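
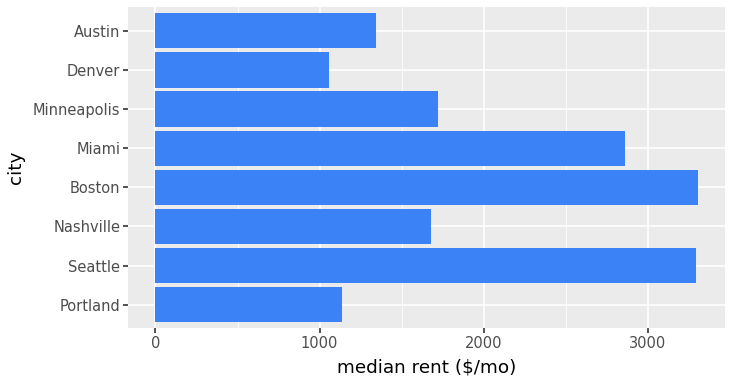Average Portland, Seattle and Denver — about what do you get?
(1000 + 3500 + 1000) / 3 ≈ 1833.

≈ 1833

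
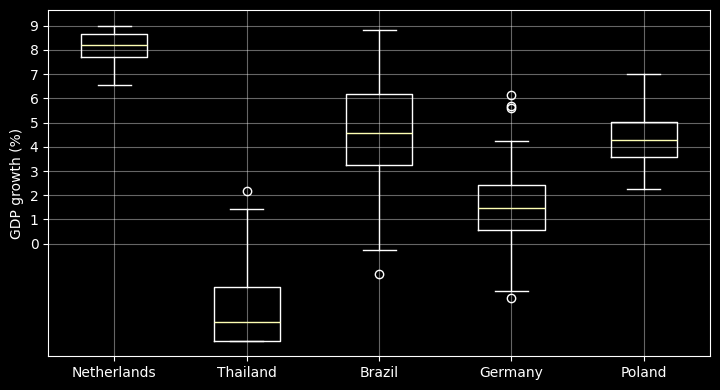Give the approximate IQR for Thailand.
≈ 2

Q3 ≈ -2, Q1 ≈ -4; IQR ≈ 2.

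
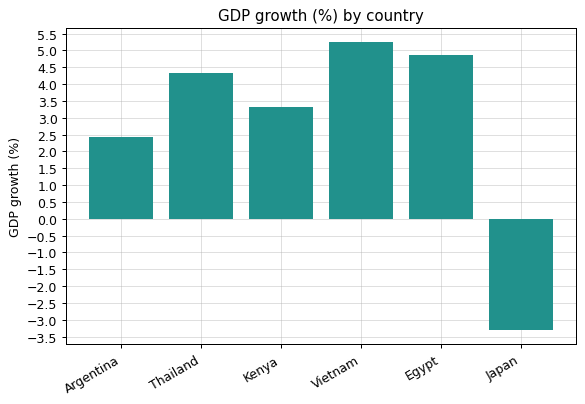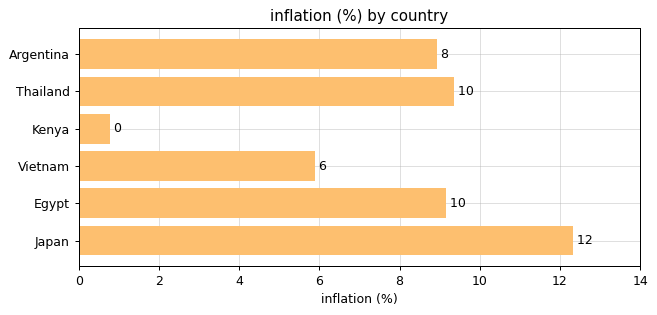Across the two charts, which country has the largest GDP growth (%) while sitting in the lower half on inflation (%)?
Chart 2 median inflation (%) ≈ 10; below-median countries: Argentina, Kenya, Vietnam. Among those, Vietnam has the highest GDP growth (%) (≈ 5.5).

Vietnam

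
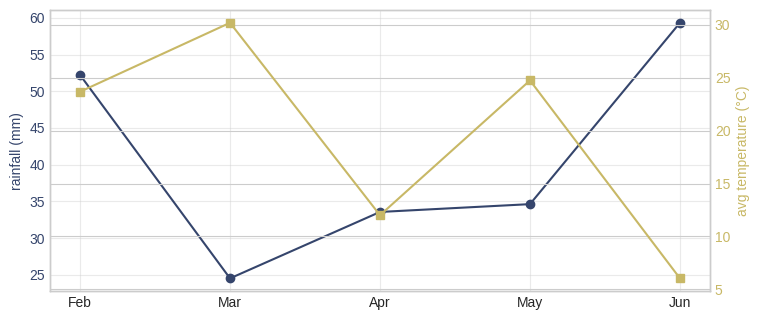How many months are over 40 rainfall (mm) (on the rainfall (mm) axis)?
Above 40: Feb, Jun.

2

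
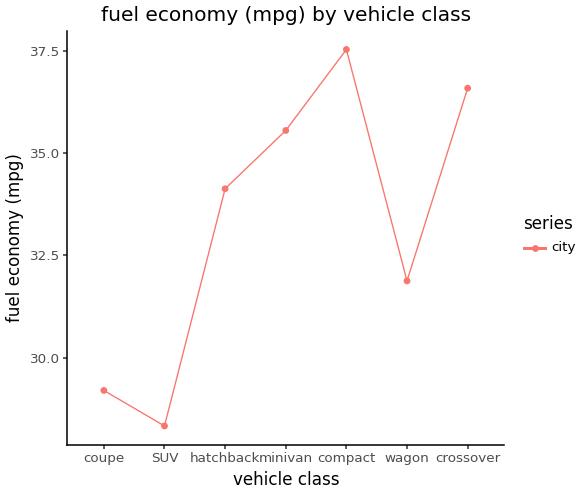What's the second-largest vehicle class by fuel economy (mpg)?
Top 3: compact ≈ 38, crossover ≈ 37, minivan ≈ 36.

crossover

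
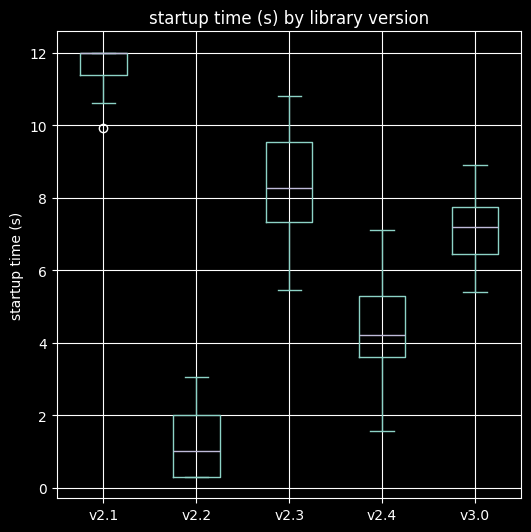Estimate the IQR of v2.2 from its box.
≈ 2

Q3 ≈ 2, Q1 ≈ 0; IQR ≈ 2.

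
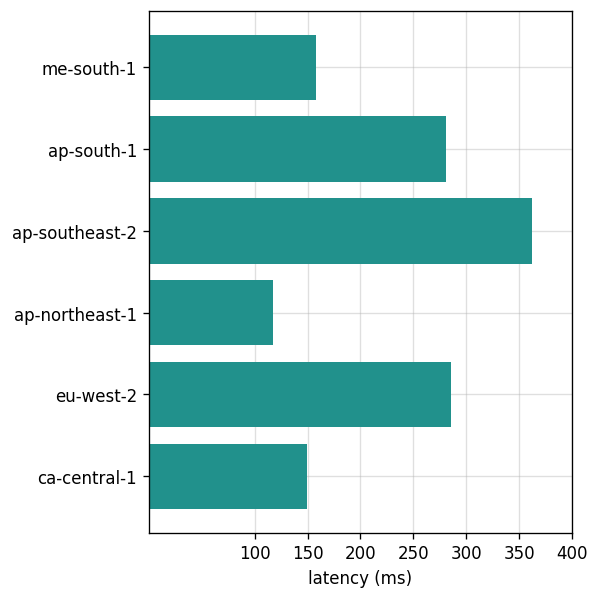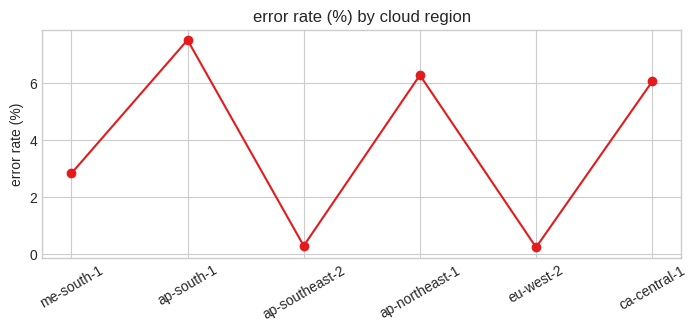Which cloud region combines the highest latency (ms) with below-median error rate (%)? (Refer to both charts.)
ap-southeast-2

Chart 2 median error rate (%) ≈ 4; below-median cloud regions: me-south-1, ap-southeast-2, eu-west-2. Among those, ap-southeast-2 has the highest latency (ms) (≈ 350).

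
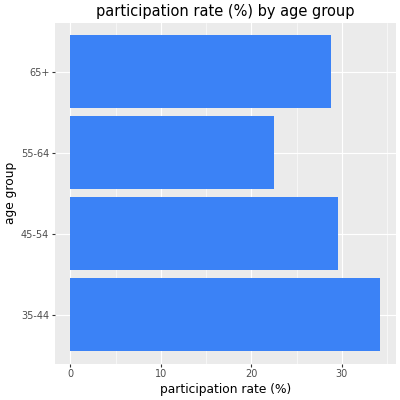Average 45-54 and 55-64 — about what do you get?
(30 + 20) / 2 ≈ 25.

≈ 25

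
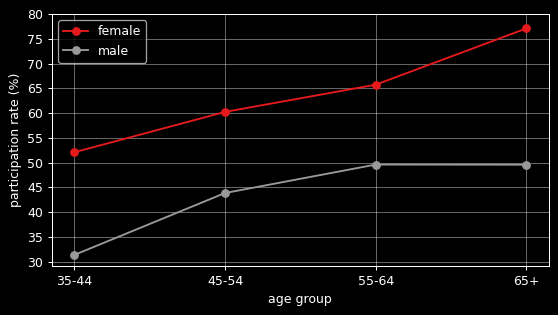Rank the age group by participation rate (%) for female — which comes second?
Top 3 for female: 65+ ≈ 75, 55-64 ≈ 65, 45-54 ≈ 60.

55-64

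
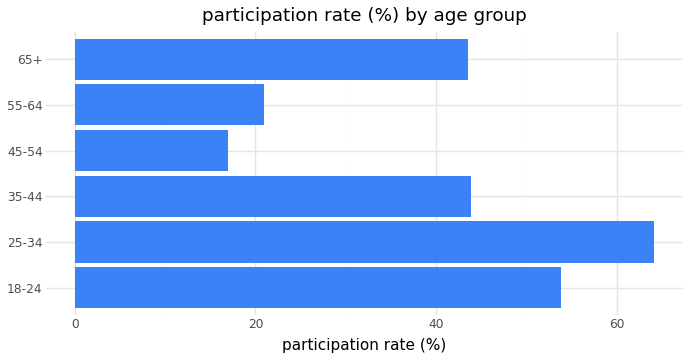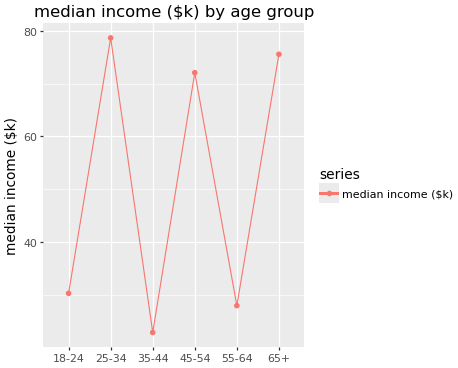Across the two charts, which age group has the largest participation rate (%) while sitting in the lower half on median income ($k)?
18-24

Chart 2 median median income ($k) ≈ 50; below-median age groups: 18-24, 35-44, 55-64. Among those, 18-24 has the highest participation rate (%) (≈ 50).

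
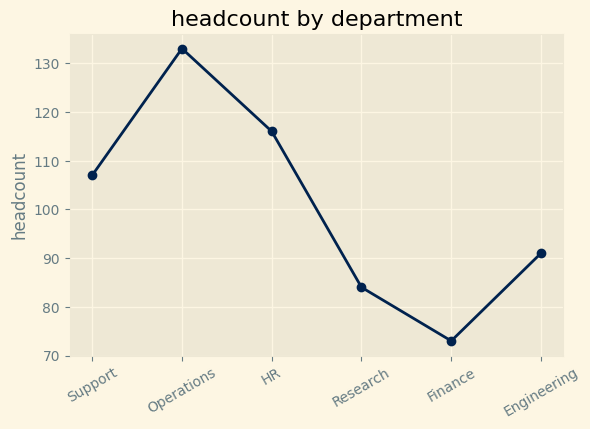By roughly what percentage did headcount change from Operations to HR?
Operations ≈ 135, HR ≈ 115; (115 − 135) / 135 ≈ -14.8%.

≈ -14.8%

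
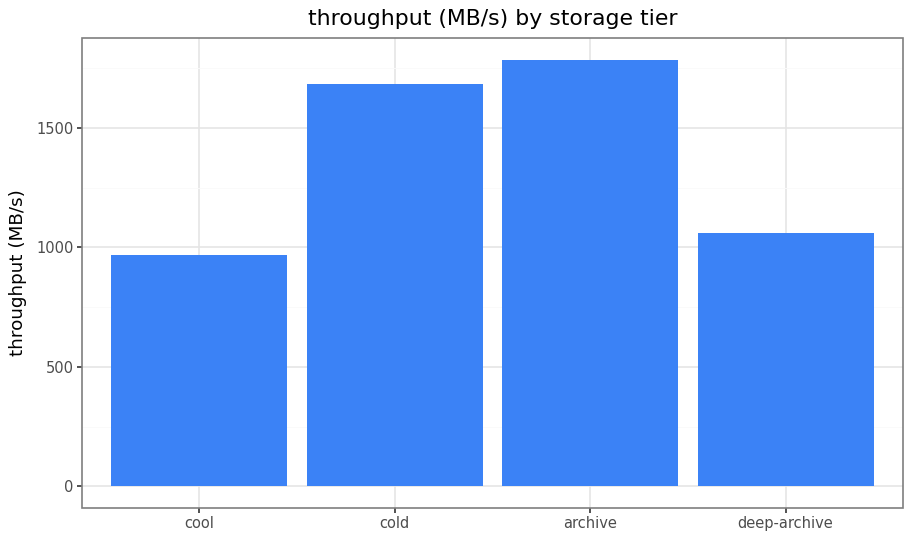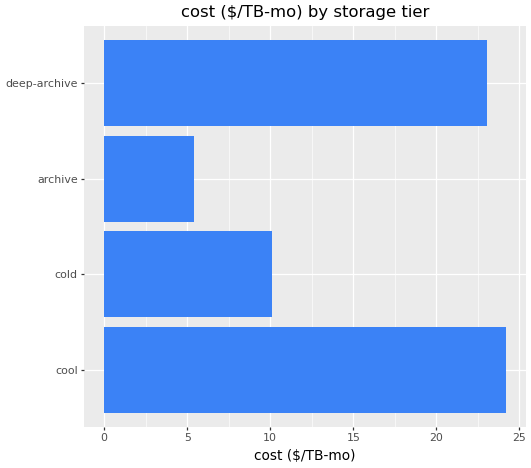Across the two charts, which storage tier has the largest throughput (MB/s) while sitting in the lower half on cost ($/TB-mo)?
Chart 2 median cost ($/TB-mo) ≈ 15; below-median storage tiers: cold, archive. Among those, archive has the highest throughput (MB/s) (≈ 1800).

archive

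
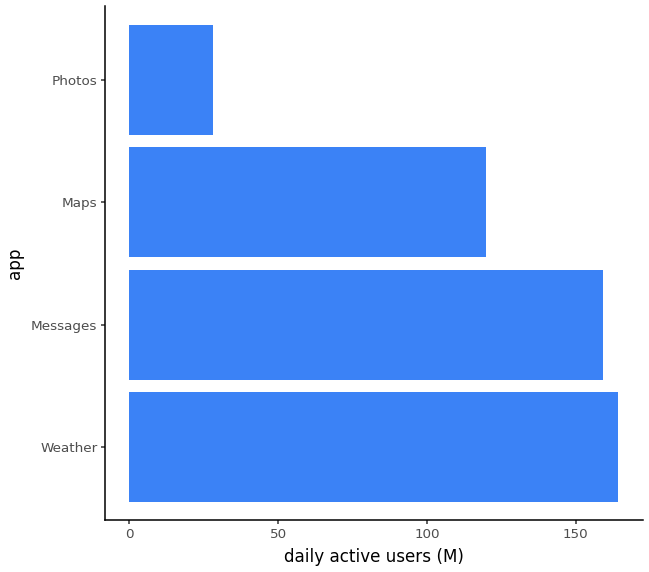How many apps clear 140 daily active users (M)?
Above 140: Weather, Messages.

2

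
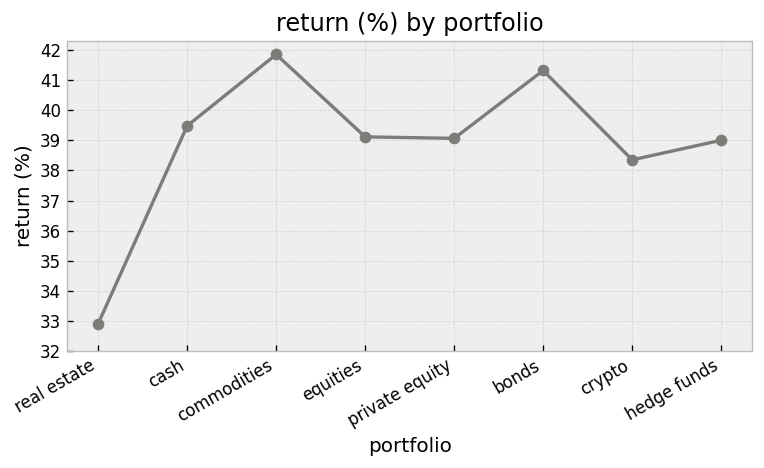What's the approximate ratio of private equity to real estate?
private equity ≈ 39, real estate ≈ 33; 39/33 ≈ 1.18.

≈ 1.18×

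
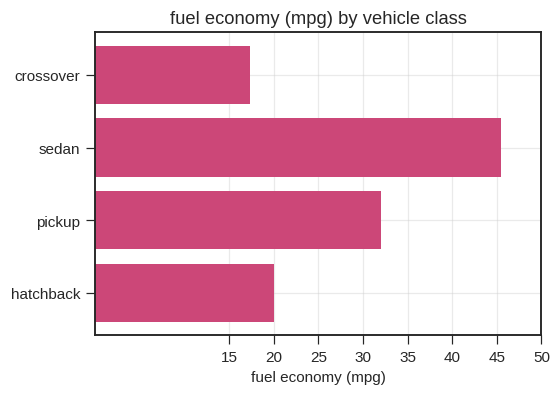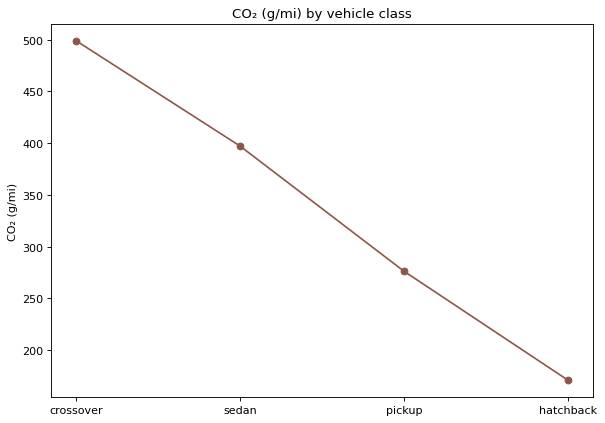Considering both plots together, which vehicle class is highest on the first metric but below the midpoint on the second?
pickup

Chart 2 median CO₂ (g/mi) ≈ 350; below-median vehicle classes: pickup, hatchback. Among those, pickup has the highest fuel economy (mpg) (≈ 30).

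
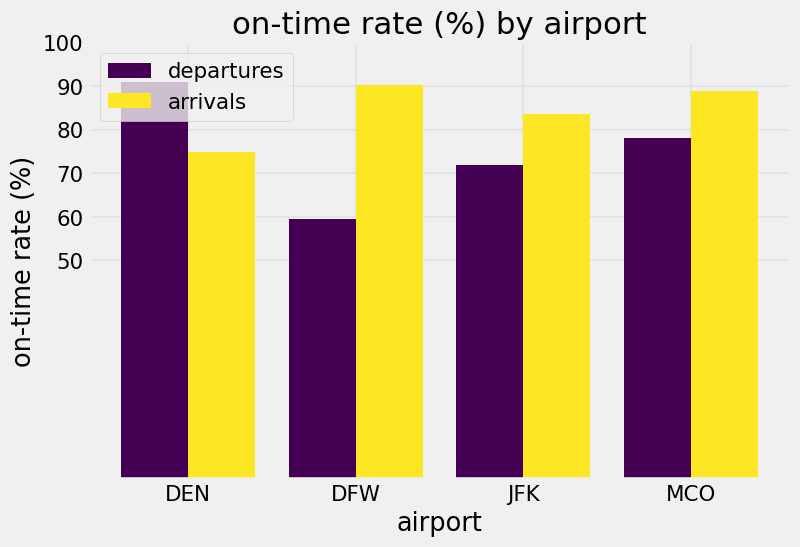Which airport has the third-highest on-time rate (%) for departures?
JFK

Top 4 for departures: DEN ≈ 90, MCO ≈ 80, JFK ≈ 70, DFW ≈ 60.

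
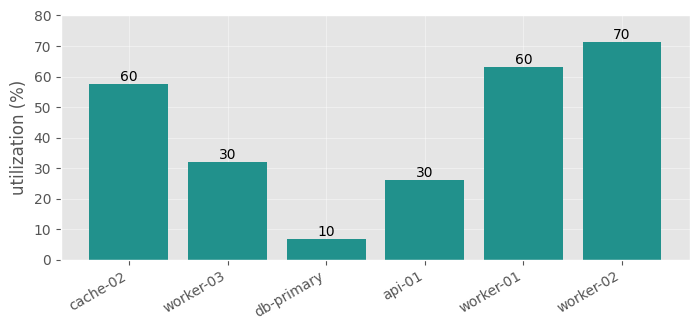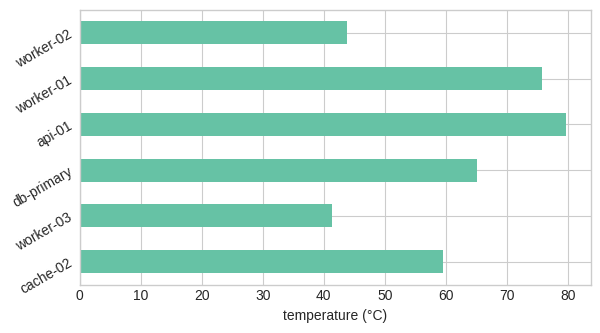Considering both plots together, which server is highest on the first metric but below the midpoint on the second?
worker-02

Chart 2 median temperature (°C) ≈ 60; below-median servers: cache-02, worker-03, worker-02. Among those, worker-02 has the highest utilization (%) (≈ 70).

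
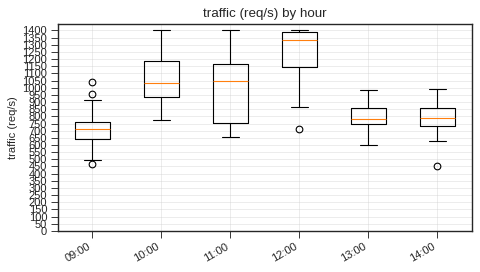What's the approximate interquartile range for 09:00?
≈ 100

Q3 ≈ 750, Q1 ≈ 650; IQR ≈ 100.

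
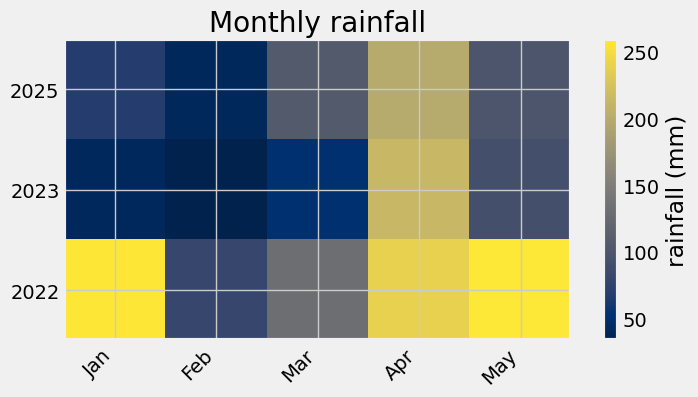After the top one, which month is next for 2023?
May

Top 3 for 2023: Apr ≈ 220, May ≈ 100, Mar ≈ 60.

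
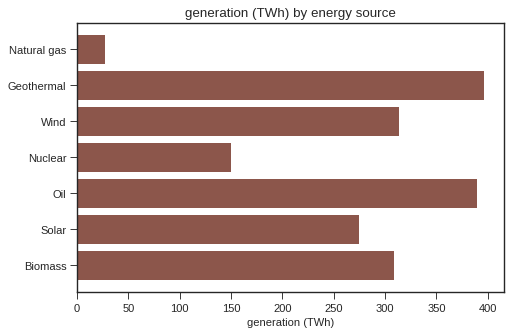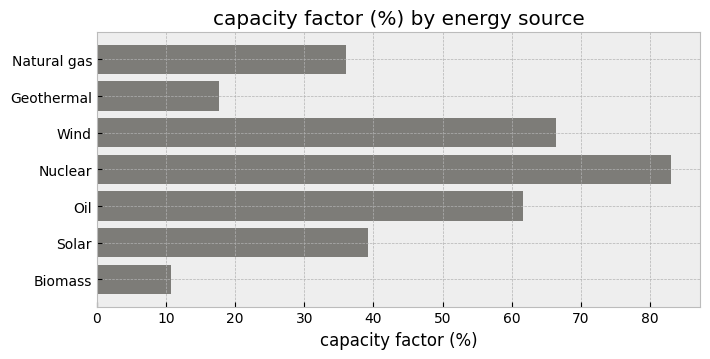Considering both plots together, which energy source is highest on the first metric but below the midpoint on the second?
Chart 2 median capacity factor (%) ≈ 40; below-median energy sources: Natural gas, Geothermal, Biomass. Among those, Geothermal has the highest generation (TWh) (≈ 400).

Geothermal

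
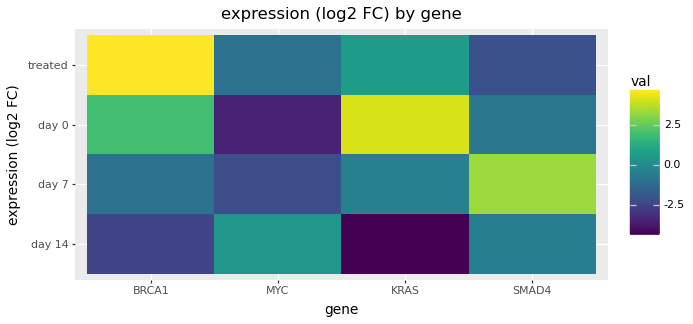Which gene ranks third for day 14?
BRCA1

Top 4 for day 14: MYC ≈ 1, SMAD4 ≈ -1, BRCA1 ≈ -3, KRAS ≈ -4.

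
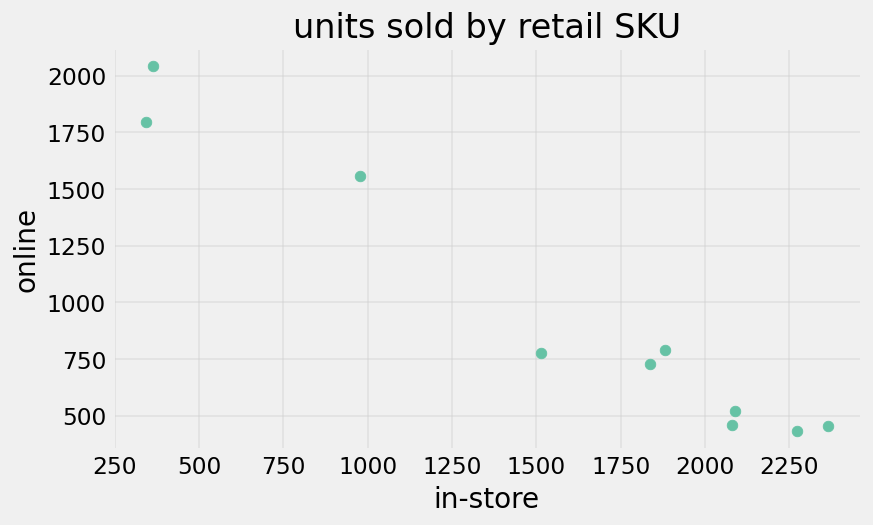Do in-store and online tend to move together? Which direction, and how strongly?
negative, strong

Points are negatively correlated; strong (|r| ≈ 1.0).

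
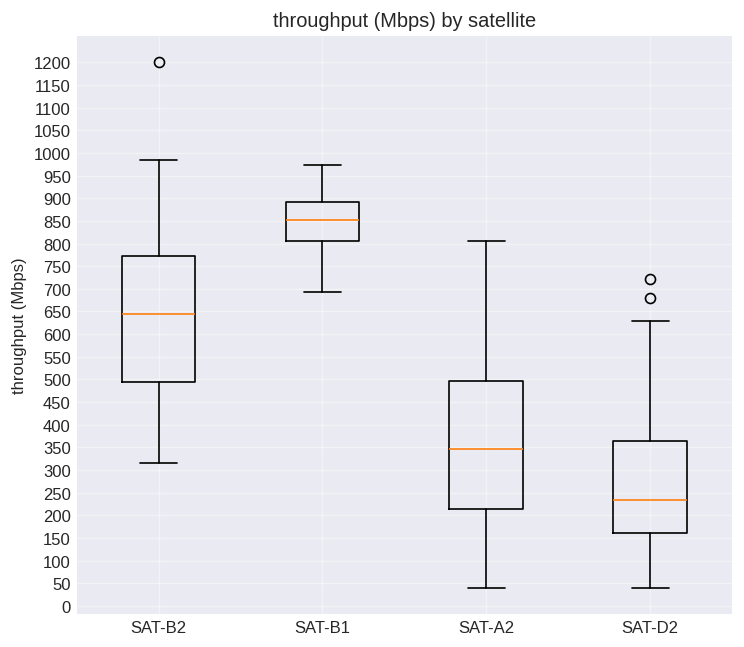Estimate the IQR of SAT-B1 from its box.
Q3 ≈ 900, Q1 ≈ 800; IQR ≈ 100.

≈ 100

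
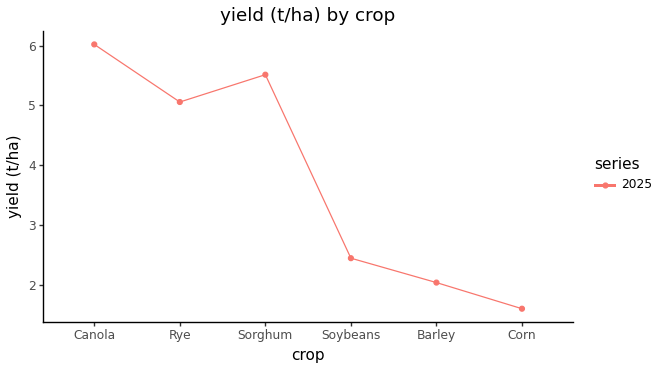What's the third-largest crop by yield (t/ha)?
Rye

Top 4: Canola ≈ 6.0, Sorghum ≈ 5.5, Rye ≈ 5.0, Soybeans ≈ 2.5.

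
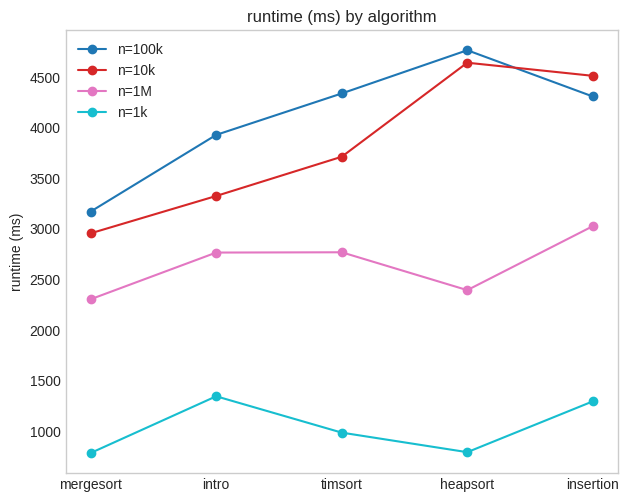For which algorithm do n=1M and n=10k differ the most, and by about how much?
heapsort, ≈ 2000 ms

heapsort: n=1M ≈ 2500, n=10k ≈ 4500 → gap ≈ 2000. Next-largest (insertion) is only ≈ 1500.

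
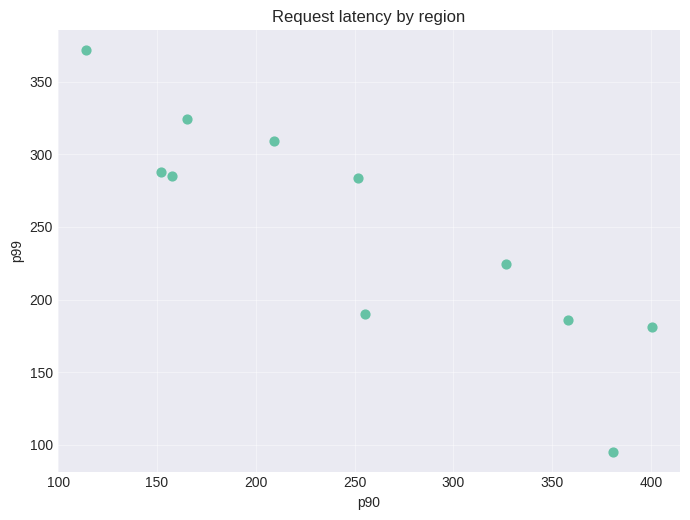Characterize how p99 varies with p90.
negative, strong

Points are negatively correlated; strong (|r| ≈ 0.9).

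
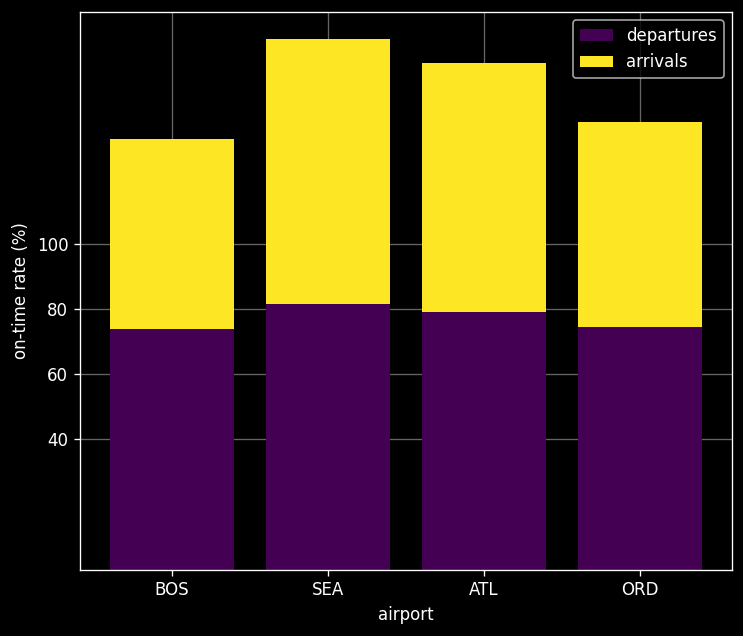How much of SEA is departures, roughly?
≈ 80

departures top ≈ 80, bottom ≈ 0; segment ≈ 80.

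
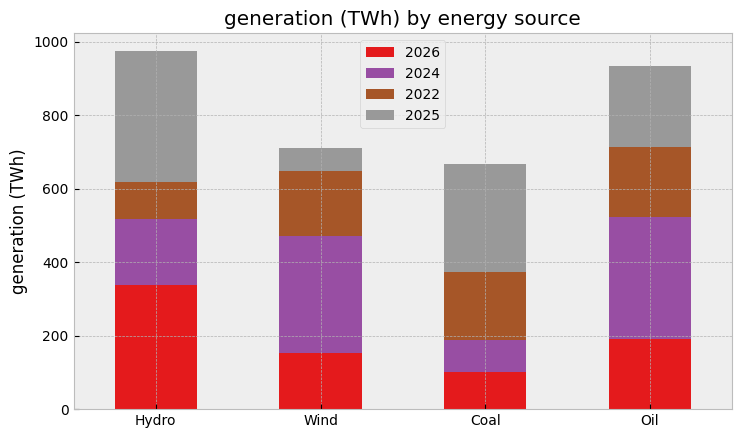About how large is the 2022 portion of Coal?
2022 top ≈ 400, bottom ≈ 200; segment ≈ 200.

≈ 200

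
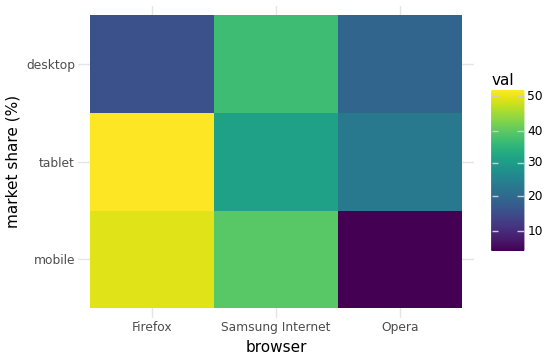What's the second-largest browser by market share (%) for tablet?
Samsung Internet

Top 3 for tablet: Firefox ≈ 50, Samsung Internet ≈ 30, Opera ≈ 25.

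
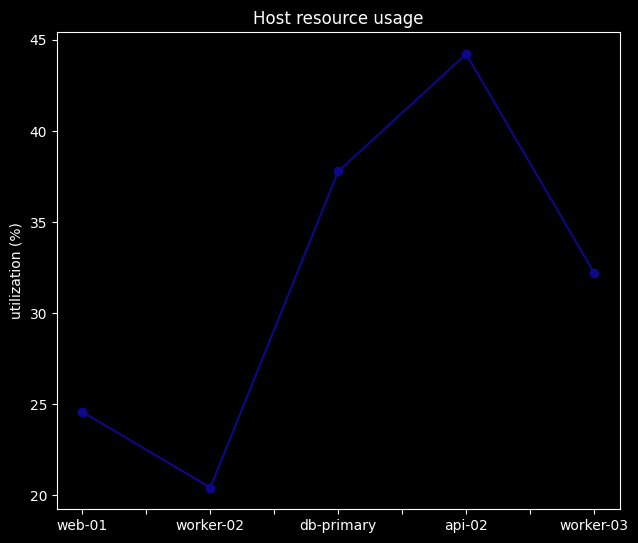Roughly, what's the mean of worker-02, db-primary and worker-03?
≈ 30

(20 + 38 + 32) / 3 ≈ 30.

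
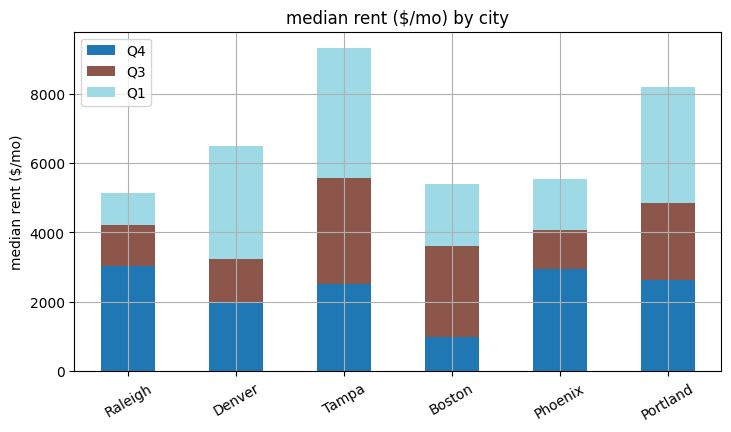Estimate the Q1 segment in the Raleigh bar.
Q1 top ≈ 5000, bottom ≈ 4000; segment ≈ 1000.

≈ 1000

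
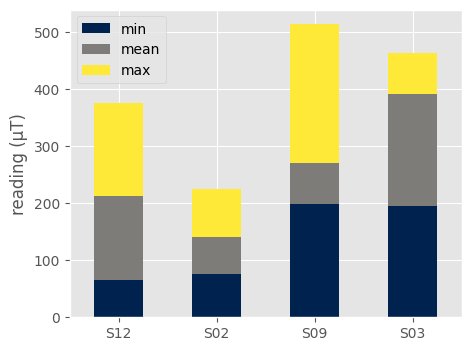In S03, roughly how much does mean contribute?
mean top ≈ 400, bottom ≈ 200; segment ≈ 200.

≈ 200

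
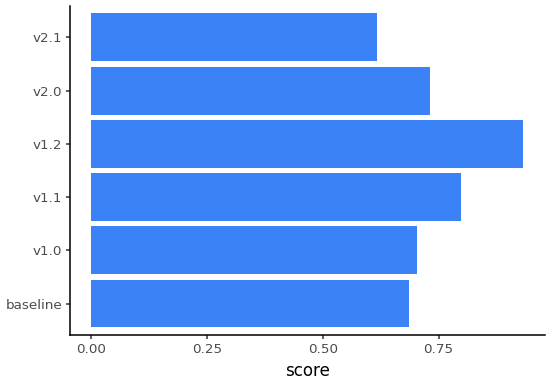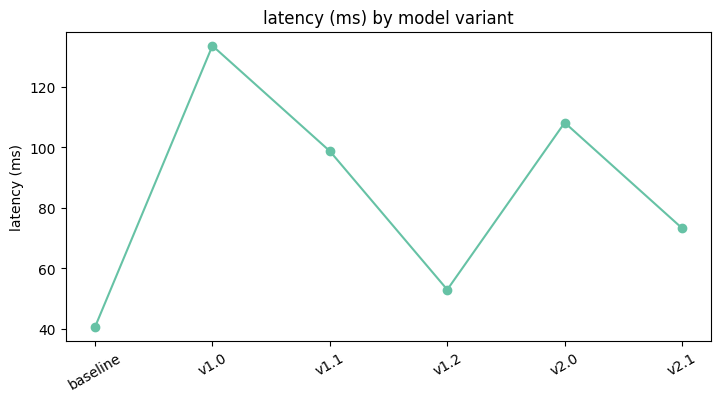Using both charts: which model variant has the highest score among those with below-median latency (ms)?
Chart 2 median latency (ms) ≈ 80; below-median model variants: baseline, v1.2, v2.1. Among those, v1.2 has the highest score (≈ 0.9).

v1.2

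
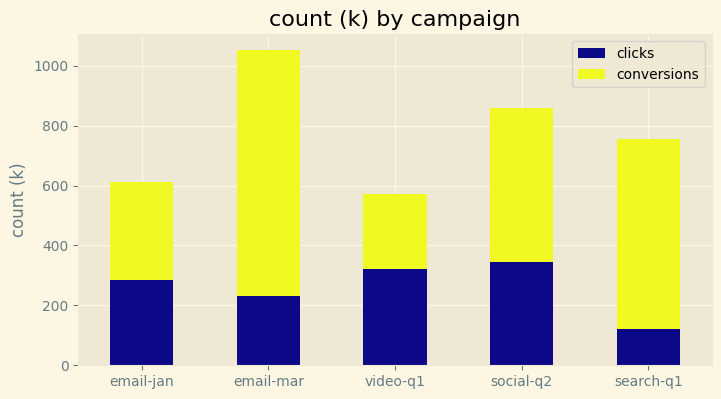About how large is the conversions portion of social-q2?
conversions top ≈ 900, bottom ≈ 300; segment ≈ 600.

≈ 600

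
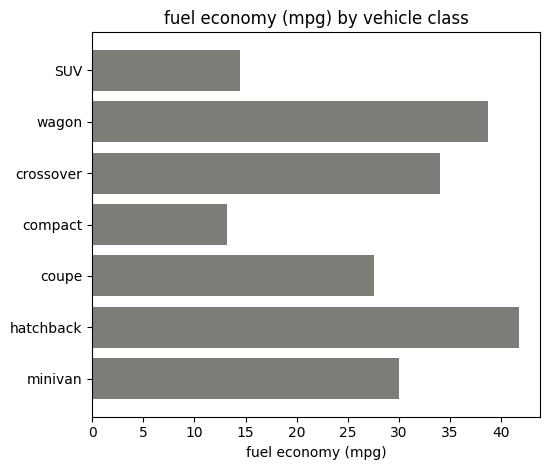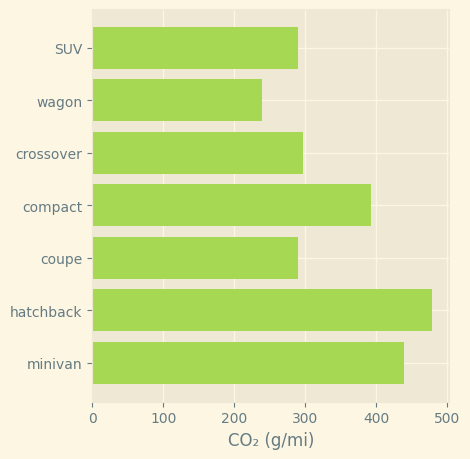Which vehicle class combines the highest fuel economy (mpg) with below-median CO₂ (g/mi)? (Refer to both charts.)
Chart 2 median CO₂ (g/mi) ≈ 300; below-median vehicle classes: SUV, wagon, coupe. Among those, wagon has the highest fuel economy (mpg) (≈ 40).

wagon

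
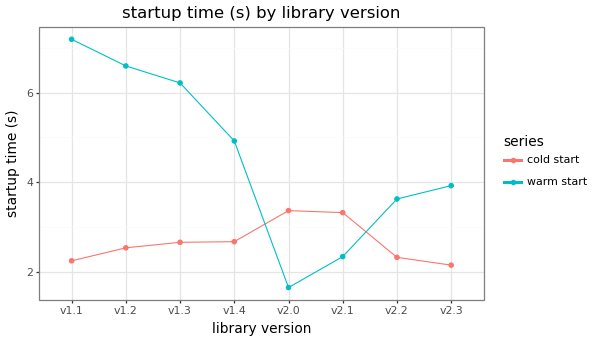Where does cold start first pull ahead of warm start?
v2.0

v1.4: cold start ≈ 2.5 vs warm start ≈ 5.0 (not yet); v2.0: cold start ≈ 3.5 vs warm start ≈ 1.5 (first crossover).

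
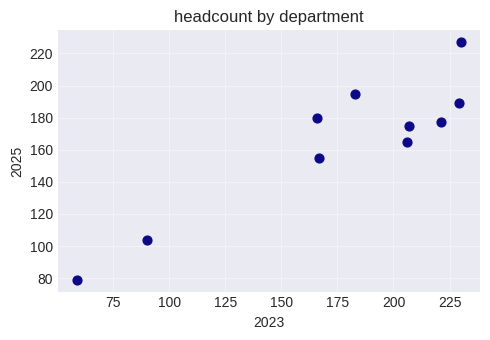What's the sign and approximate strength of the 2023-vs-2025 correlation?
Points are positively correlated; strong (|r| ≈ 0.9).

positive, strong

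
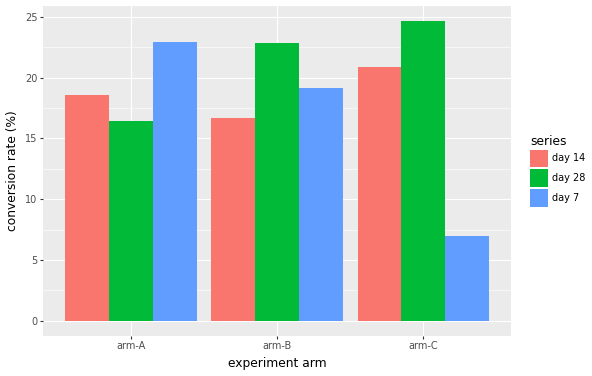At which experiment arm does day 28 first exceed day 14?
arm-A: day 28 ≈ 15 vs day 14 ≈ 20 (not yet); arm-B: day 28 ≈ 25 vs day 14 ≈ 15 (first crossover).

arm-B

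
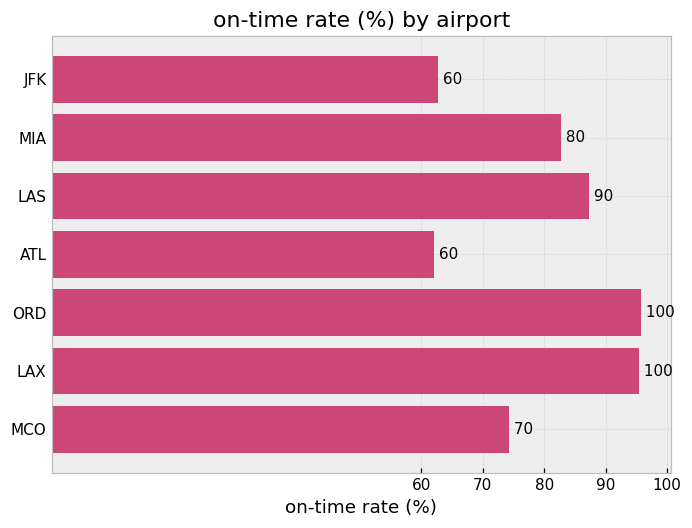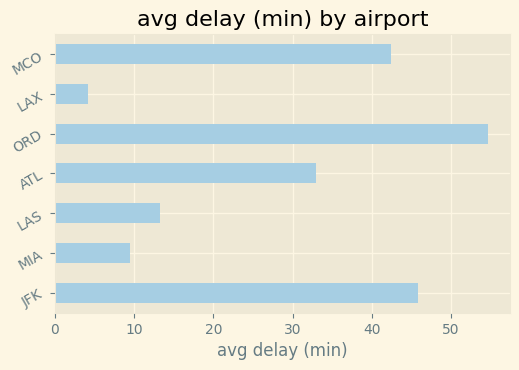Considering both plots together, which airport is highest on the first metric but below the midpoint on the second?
Chart 2 median avg delay (min) ≈ 30; below-median airports: MIA, LAS, LAX. Among those, LAX has the highest on-time rate (%) (≈ 100).

LAX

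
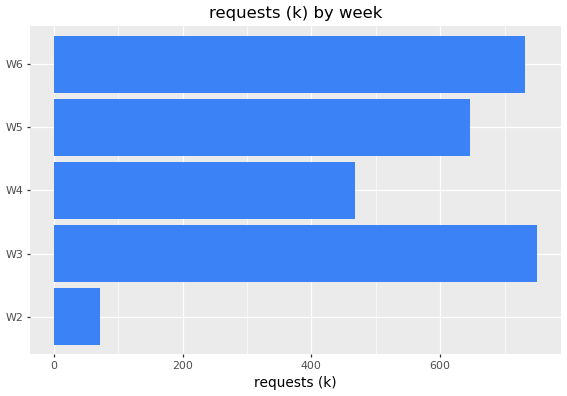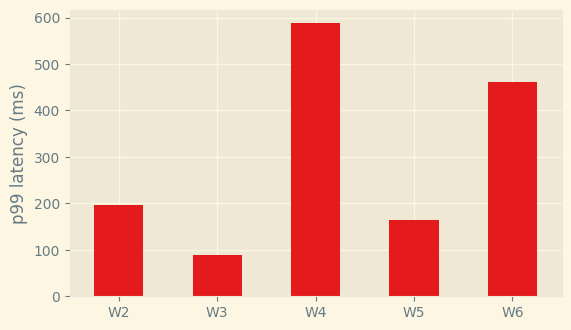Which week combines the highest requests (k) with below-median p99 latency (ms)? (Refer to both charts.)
W3

Chart 2 median p99 latency (ms) ≈ 200; below-median weeks: W3, W5. Among those, W3 has the highest requests (k) (≈ 800).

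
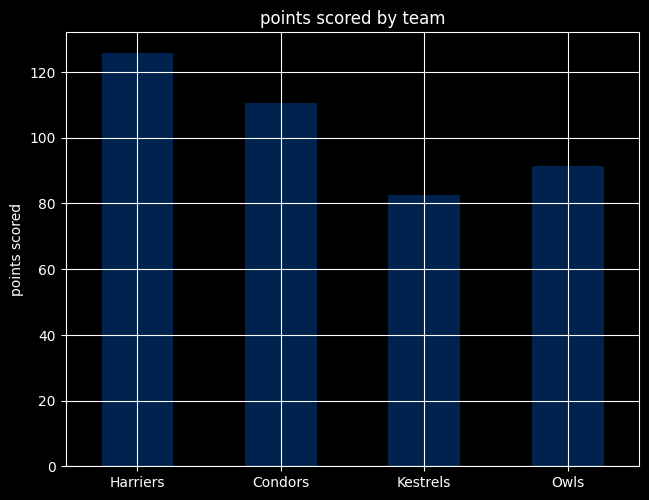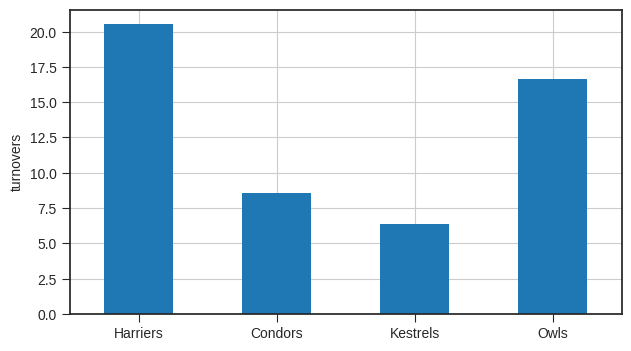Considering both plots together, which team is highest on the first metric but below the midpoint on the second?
Chart 2 median turnovers ≈ 12; below-median teams: Condors, Kestrels. Among those, Condors has the highest points scored (≈ 120).

Condors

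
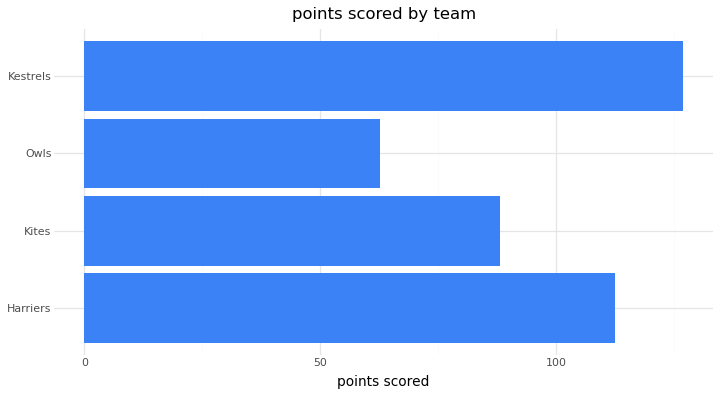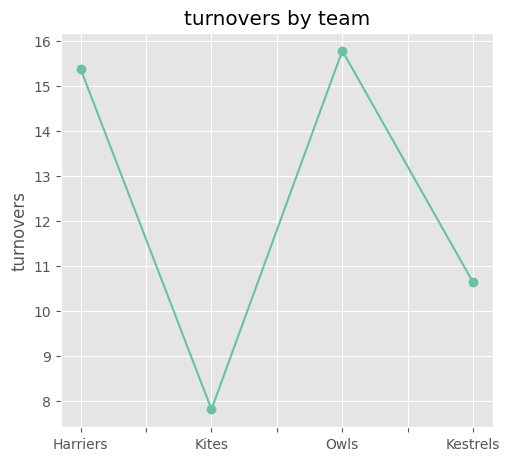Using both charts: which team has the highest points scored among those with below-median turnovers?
Kestrels

Chart 2 median turnovers ≈ 14; below-median teams: Kites, Kestrels. Among those, Kestrels has the highest points scored (≈ 120).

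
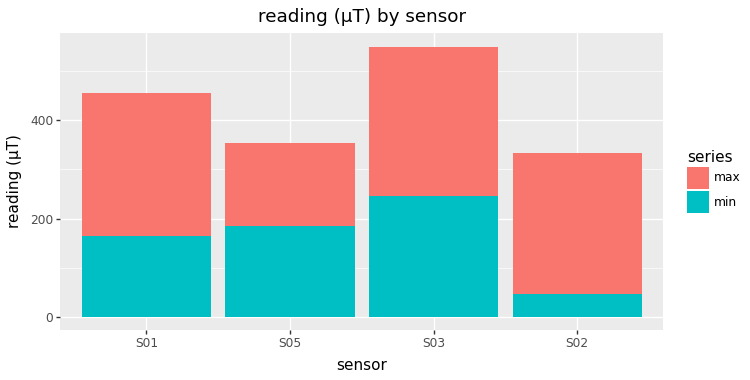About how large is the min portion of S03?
min top ≈ 250, bottom ≈ 0; segment ≈ 250.

≈ 250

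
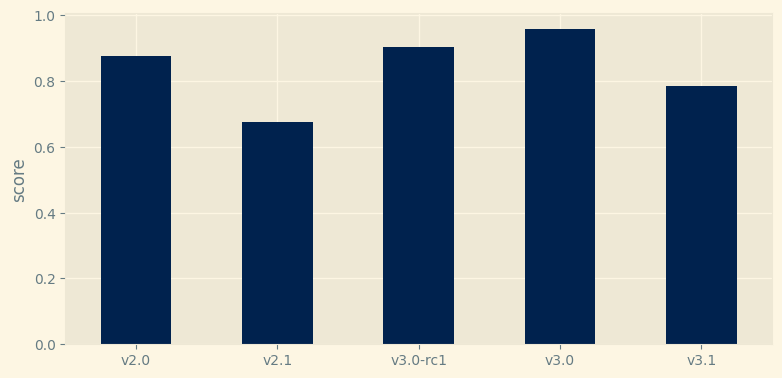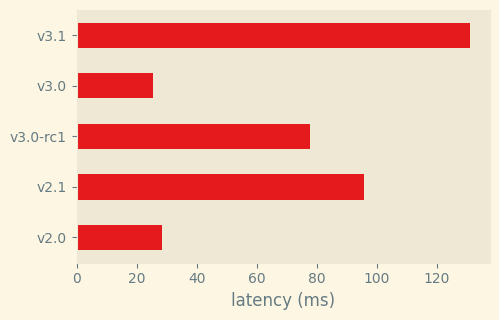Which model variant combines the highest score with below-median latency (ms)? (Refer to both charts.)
v3.0

Chart 2 median latency (ms) ≈ 80; below-median model variants: v2.0, v3.0. Among those, v3.0 has the highest score (≈ 1).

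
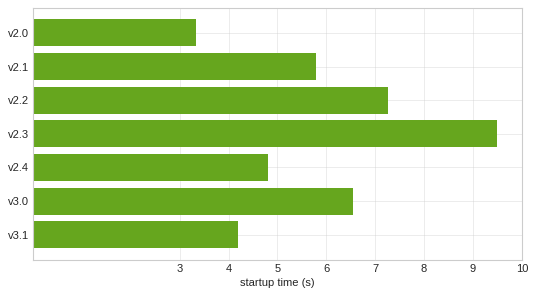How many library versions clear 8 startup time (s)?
1

Above 8: v2.3.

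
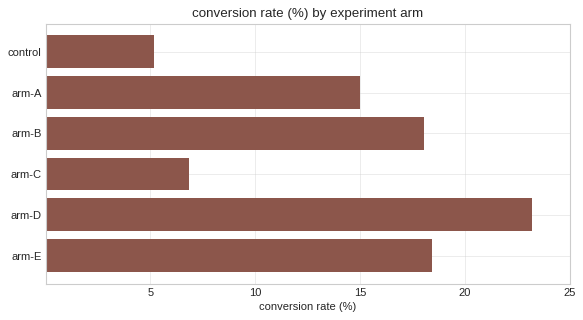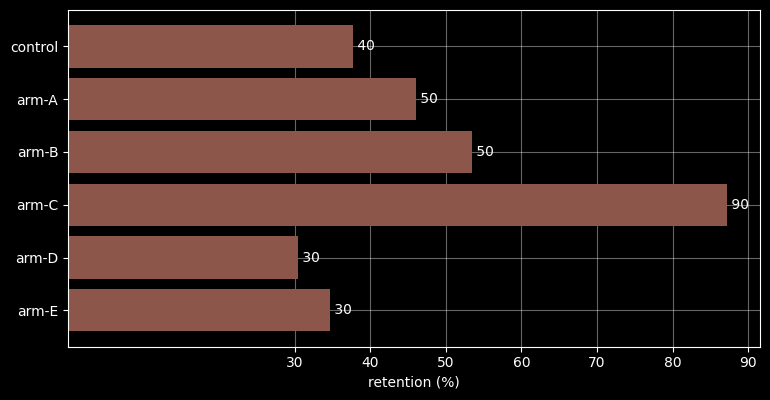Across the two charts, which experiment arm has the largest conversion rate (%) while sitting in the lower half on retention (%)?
Chart 2 median retention (%) ≈ 40; below-median experiment arms: control, arm-D, arm-E. Among those, arm-D has the highest conversion rate (%) (≈ 25).

arm-D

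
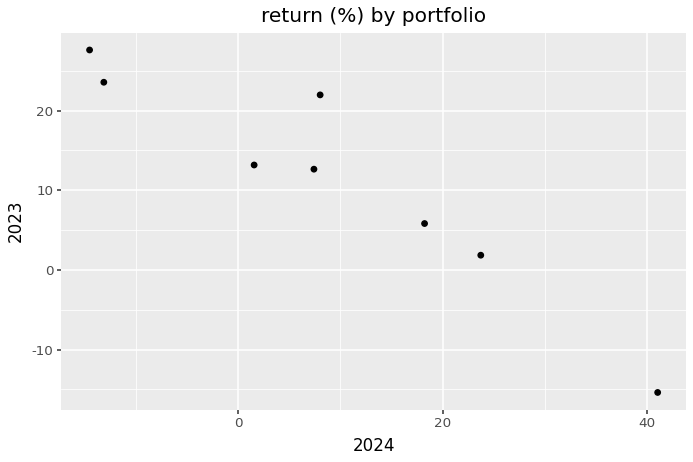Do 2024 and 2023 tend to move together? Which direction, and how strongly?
negative, strong

Points are negatively correlated; strong (|r| ≈ 0.9).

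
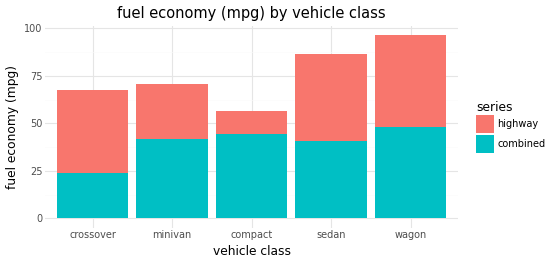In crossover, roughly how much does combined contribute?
combined top ≈ 20, bottom ≈ 0; segment ≈ 20.

≈ 20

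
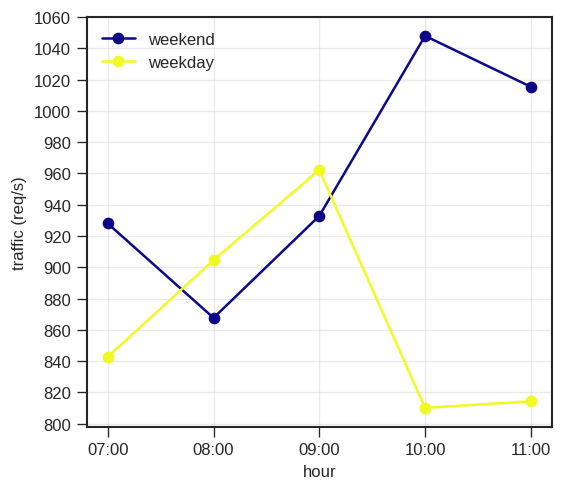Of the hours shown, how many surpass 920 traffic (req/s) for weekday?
1

Above 920: 09:00.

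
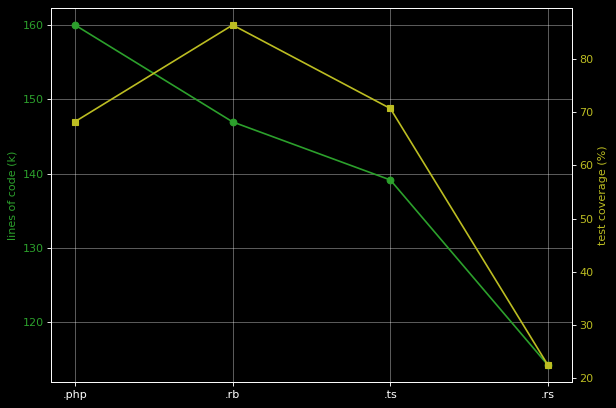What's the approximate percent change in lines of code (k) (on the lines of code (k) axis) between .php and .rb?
≈ -9.4%

.php ≈ 160, .rb ≈ 145; (145 − 160) / 160 ≈ -9.4%.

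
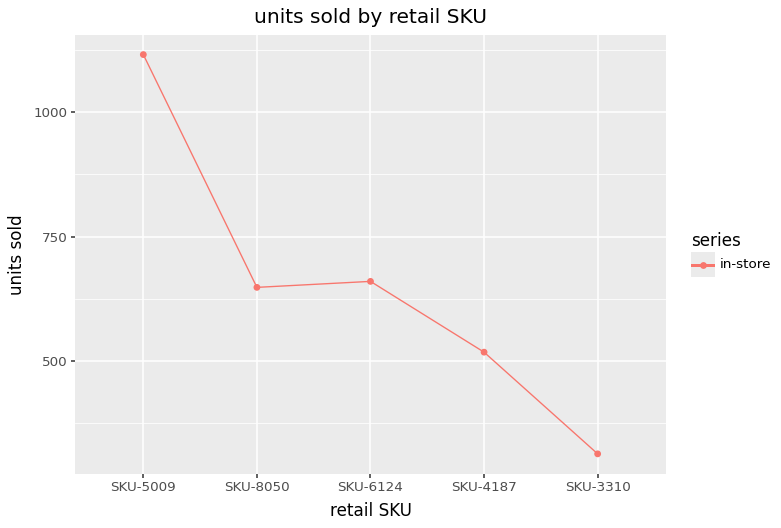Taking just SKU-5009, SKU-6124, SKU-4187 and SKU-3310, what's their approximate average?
≈ 650

(1100 + 700 + 500 + 300) / 4 ≈ 650.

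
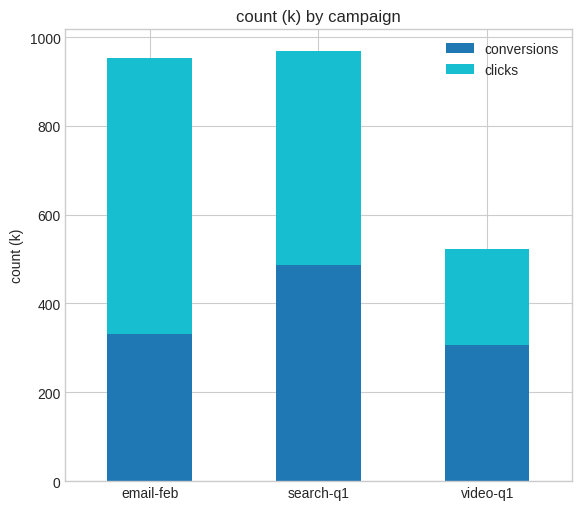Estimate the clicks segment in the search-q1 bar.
clicks top ≈ 1000, bottom ≈ 500; segment ≈ 500.

≈ 500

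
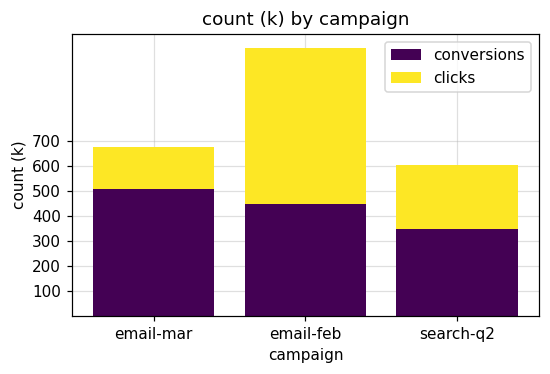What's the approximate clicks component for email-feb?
≈ 700

clicks top ≈ 1100, bottom ≈ 400; segment ≈ 700.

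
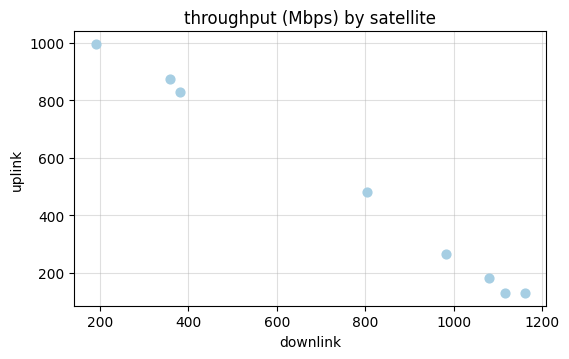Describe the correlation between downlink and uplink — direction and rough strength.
Points are negatively correlated; strong (|r| ≈ 1.0).

negative, strong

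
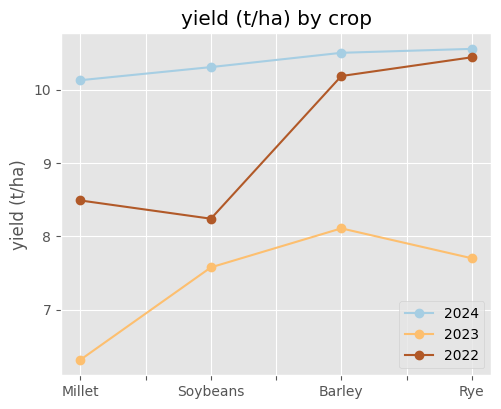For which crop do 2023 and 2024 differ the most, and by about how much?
Millet, ≈ 3.5 t/ha

Millet: 2023 ≈ 6.5, 2024 ≈ 10.0 → gap ≈ 3.5. Next-largest (Rye) is only ≈ 3.0.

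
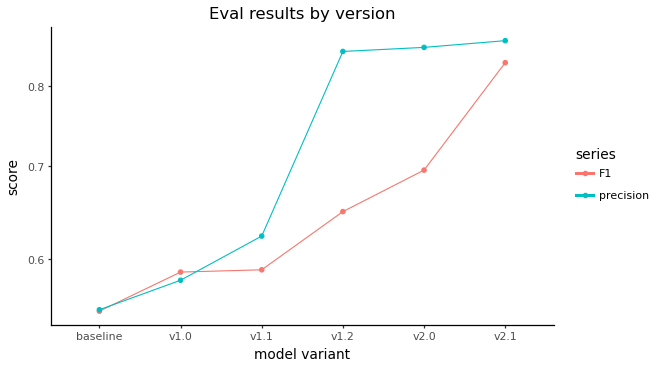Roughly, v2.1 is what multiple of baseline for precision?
≈ 1.55×

v2.1 ≈ 0.85, baseline ≈ 0.55; 0.85/0.55 ≈ 1.55.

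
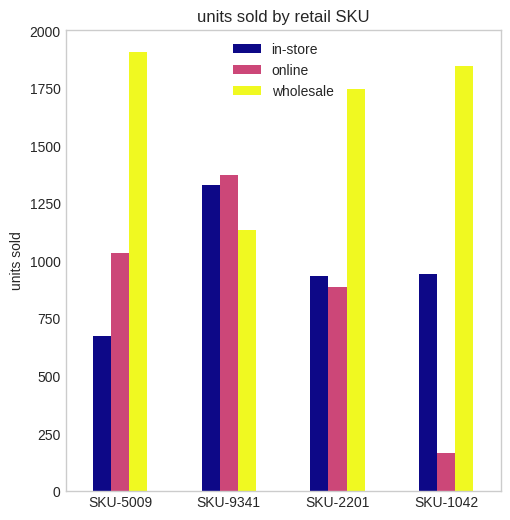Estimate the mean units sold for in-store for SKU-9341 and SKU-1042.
(1400 + 1000) / 2 ≈ 1200.

≈ 1200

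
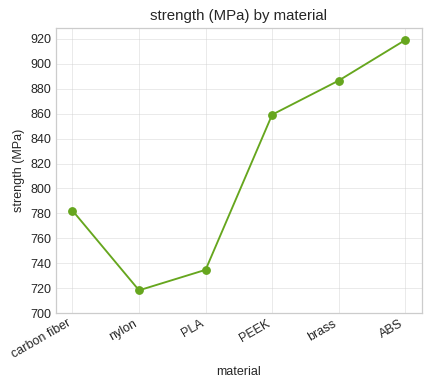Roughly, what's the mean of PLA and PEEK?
≈ 800

(740 + 860) / 2 ≈ 800.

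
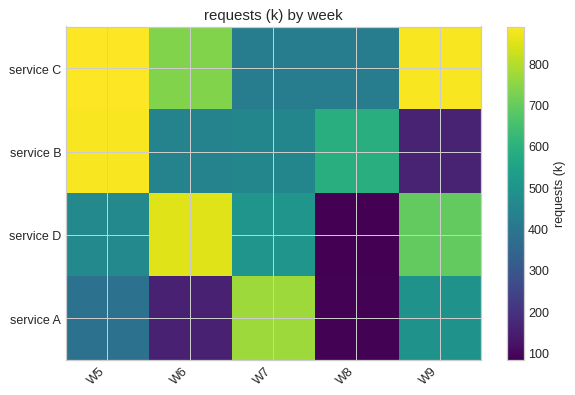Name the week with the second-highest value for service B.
Top 3 for service B: W5 ≈ 900, W8 ≈ 600, W7 ≈ 500.

W8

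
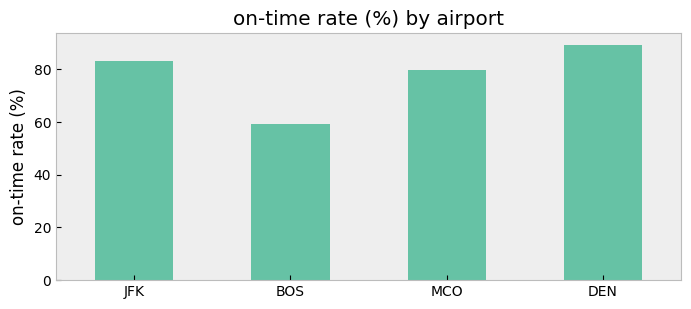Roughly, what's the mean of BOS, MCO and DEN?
≈ 77

(60 + 80 + 90) / 3 ≈ 77.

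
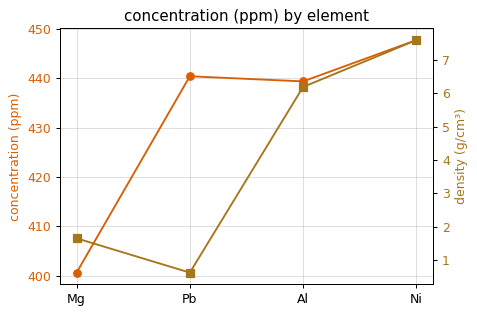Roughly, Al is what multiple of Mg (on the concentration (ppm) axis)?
Al ≈ 440, Mg ≈ 400; 440/400 ≈ 1.1.

≈ 1.1×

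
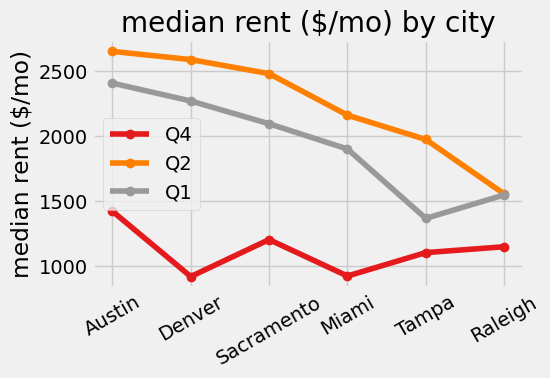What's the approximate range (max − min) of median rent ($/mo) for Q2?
≈ 1000

Max Austin ≈ 2600, min Raleigh ≈ 1600; range ≈ 1000.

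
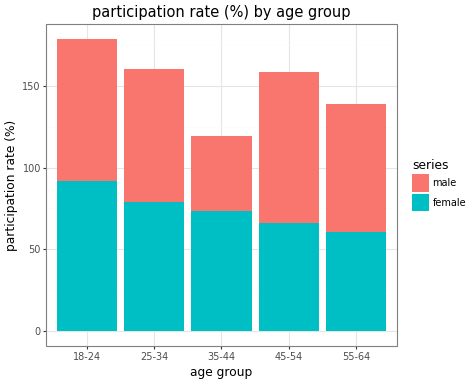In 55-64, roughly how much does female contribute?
female top ≈ 60, bottom ≈ 0; segment ≈ 60.

≈ 60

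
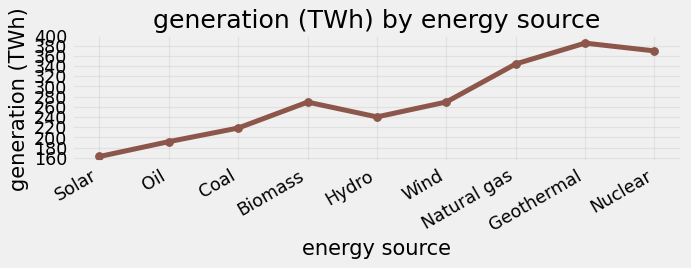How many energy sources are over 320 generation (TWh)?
3

Above 320: Natural gas, Geothermal, Nuclear.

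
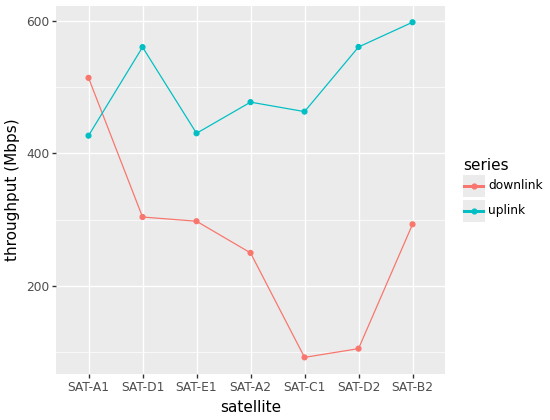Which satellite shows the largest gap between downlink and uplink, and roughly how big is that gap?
SAT-D2: downlink ≈ 100, uplink ≈ 550 → gap ≈ 450. Next-largest (SAT-C1) is only ≈ 350.

SAT-D2, ≈ 450 Mbps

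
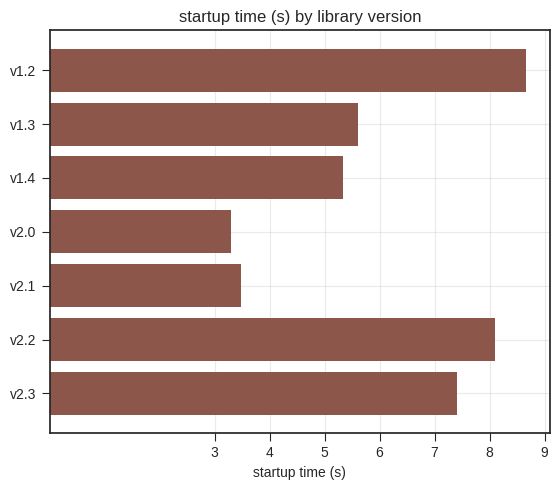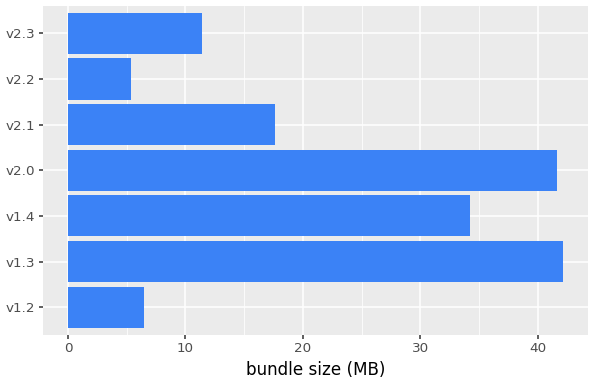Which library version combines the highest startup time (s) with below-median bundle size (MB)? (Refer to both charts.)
Chart 2 median bundle size (MB) ≈ 20; below-median library versions: v1.2, v2.2, v2.3. Among those, v1.2 has the highest startup time (s) (≈ 9).

v1.2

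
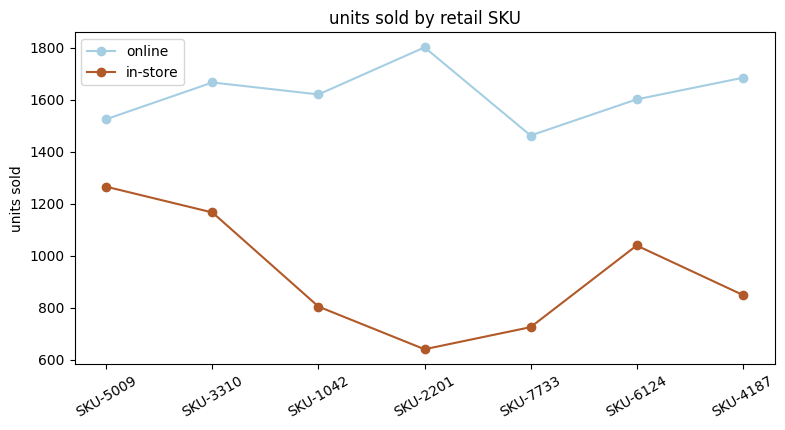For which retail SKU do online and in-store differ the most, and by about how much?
SKU-2201: online ≈ 1800, in-store ≈ 600 → gap ≈ 1200. Next-largest (SKU-4187) is only ≈ 900.

SKU-2201, ≈ 1200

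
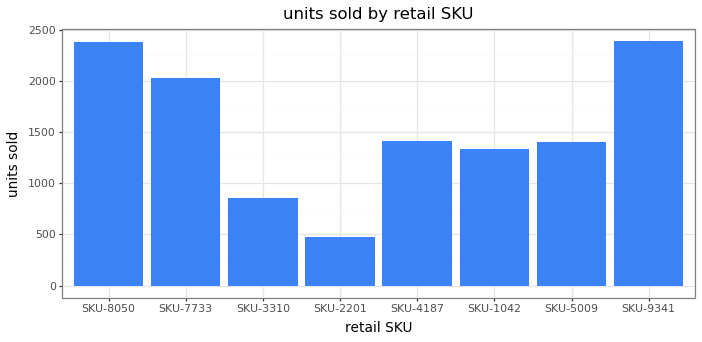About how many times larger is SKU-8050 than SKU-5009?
≈ 1.71×

SKU-8050 ≈ 2400, SKU-5009 ≈ 1400; 2400/1400 ≈ 1.71.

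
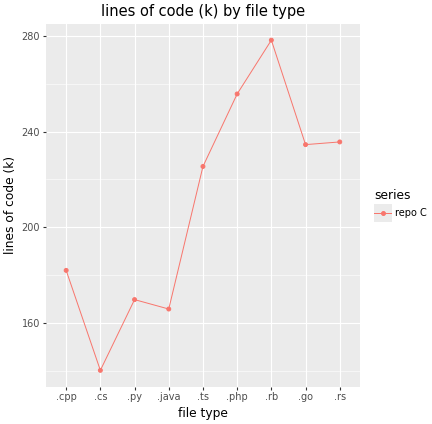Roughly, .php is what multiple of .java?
.php ≈ 260, .java ≈ 160; 260/160 ≈ 1.62.

≈ 1.62×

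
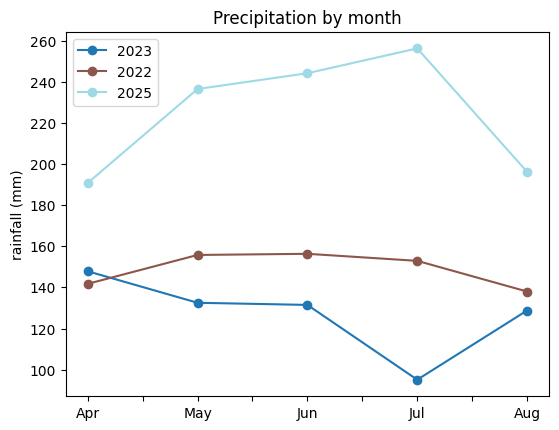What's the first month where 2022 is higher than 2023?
May

Apr: 2022 ≈ 140 vs 2023 ≈ 140 (not yet); May: 2022 ≈ 160 vs 2023 ≈ 140 (first crossover).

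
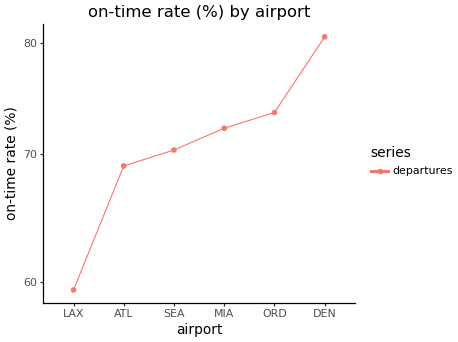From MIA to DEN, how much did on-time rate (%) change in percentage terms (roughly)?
≈ +11.1%

MIA ≈ 72, DEN ≈ 80; (80 − 72) / 72 ≈ +11.1%.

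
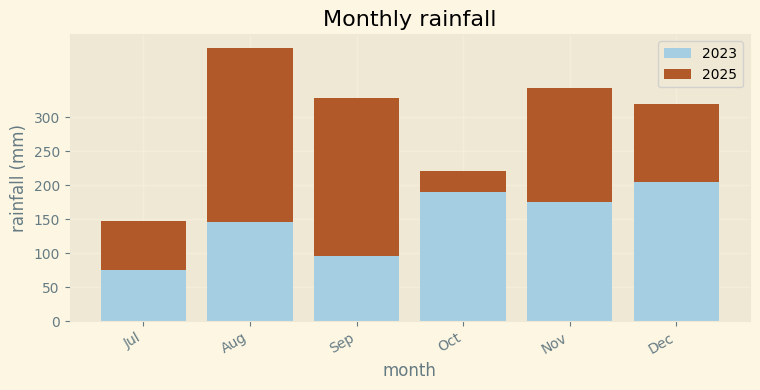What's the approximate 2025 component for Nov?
2025 top ≈ 350, bottom ≈ 150; segment ≈ 200.

≈ 200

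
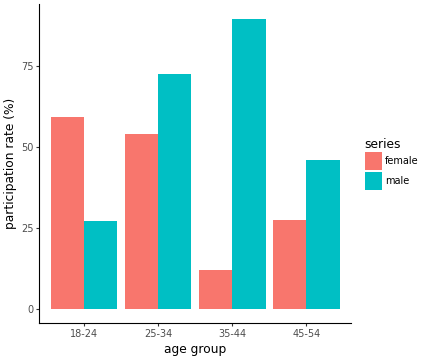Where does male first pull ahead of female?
25-34

18-24: male ≈ 30 vs female ≈ 60 (not yet); 25-34: male ≈ 70 vs female ≈ 50 (first crossover).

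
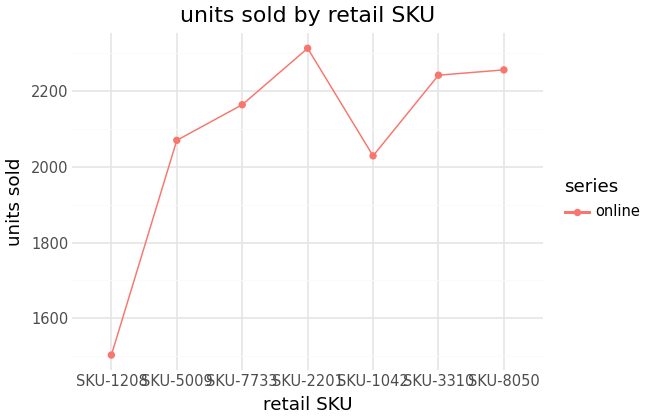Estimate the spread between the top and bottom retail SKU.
Max SKU-2201 ≈ 2300, min SKU-1208 ≈ 1500; range ≈ 800.

≈ 800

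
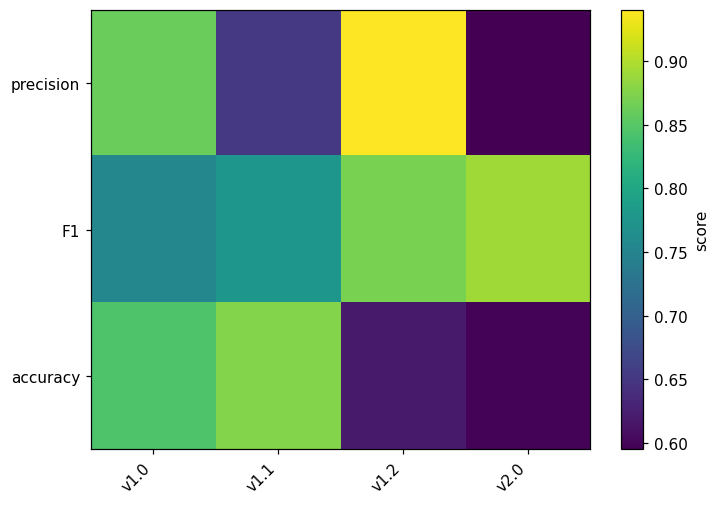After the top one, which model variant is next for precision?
v1.0

Top 3 for precision: v1.2 ≈ 0.95, v1.0 ≈ 0.85, v1.1 ≈ 0.65.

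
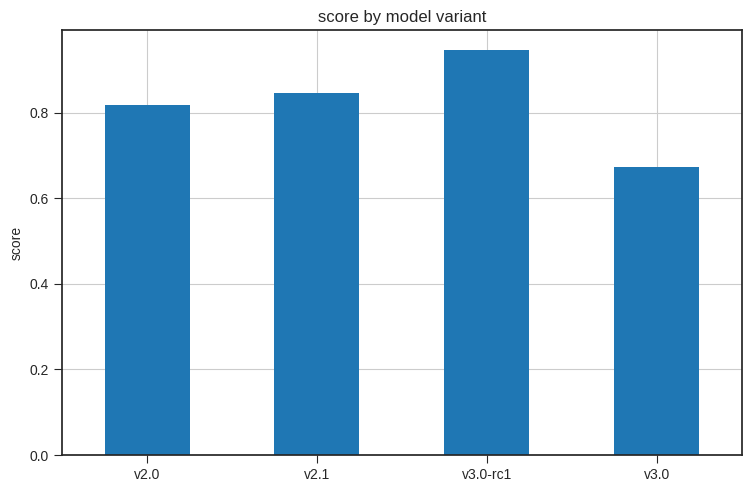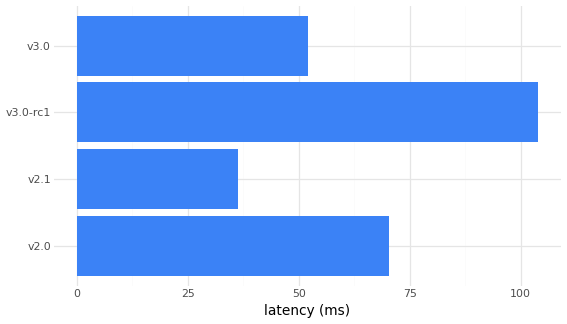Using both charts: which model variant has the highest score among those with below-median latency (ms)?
v2.1

Chart 2 median latency (ms) ≈ 60; below-median model variants: v2.1, v3.0. Among those, v2.1 has the highest score (≈ 0.8).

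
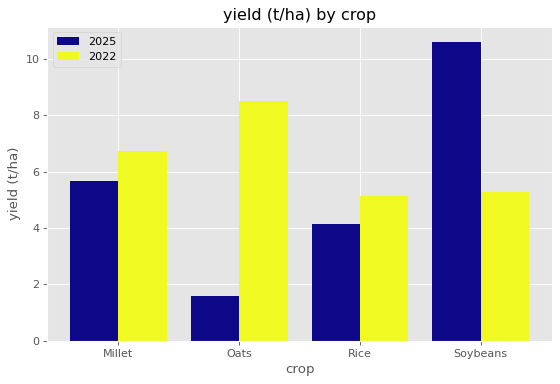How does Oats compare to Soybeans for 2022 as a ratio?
≈ 1.8×

Oats ≈ 9, Soybeans ≈ 5; 9/5 ≈ 1.8.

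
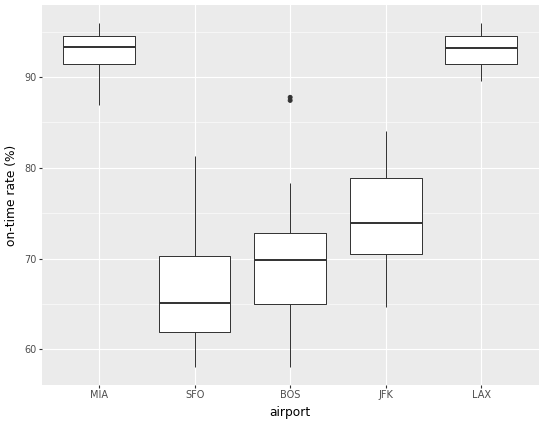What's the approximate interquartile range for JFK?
≈ 10

Q3 ≈ 80, Q1 ≈ 70; IQR ≈ 10.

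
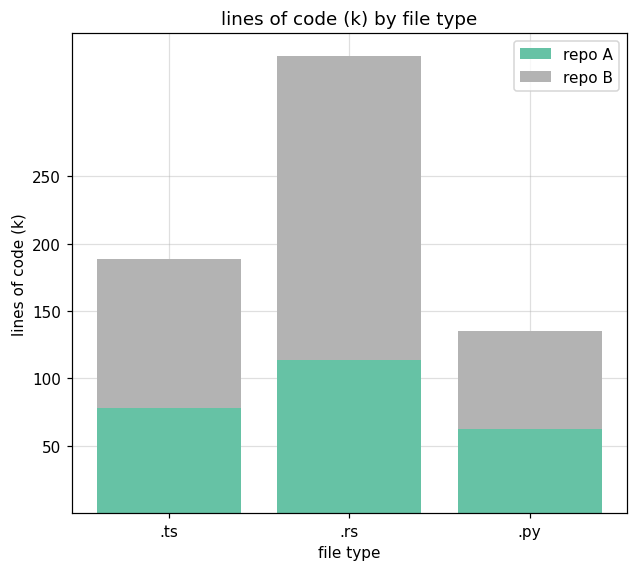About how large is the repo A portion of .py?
repo A top ≈ 50, bottom ≈ 0; segment ≈ 50.

≈ 50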